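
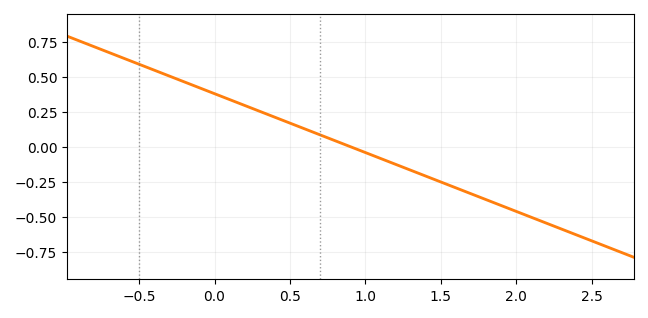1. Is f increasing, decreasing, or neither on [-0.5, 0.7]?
decreasing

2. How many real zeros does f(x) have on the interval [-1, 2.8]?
1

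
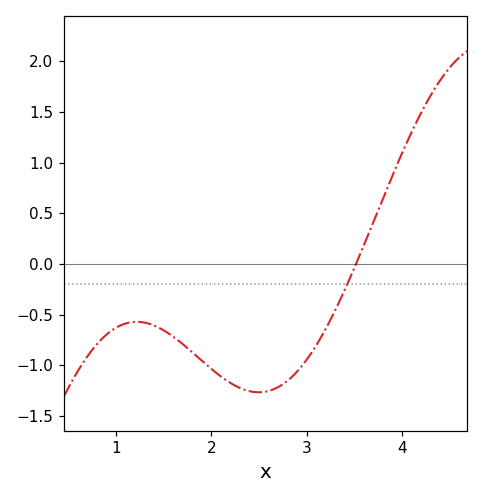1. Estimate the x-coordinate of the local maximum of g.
1.22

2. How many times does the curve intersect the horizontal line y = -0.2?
1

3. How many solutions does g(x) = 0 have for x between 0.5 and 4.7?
1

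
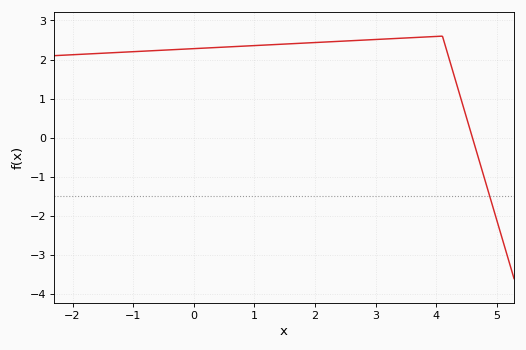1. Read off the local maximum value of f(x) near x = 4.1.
2.6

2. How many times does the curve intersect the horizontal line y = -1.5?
1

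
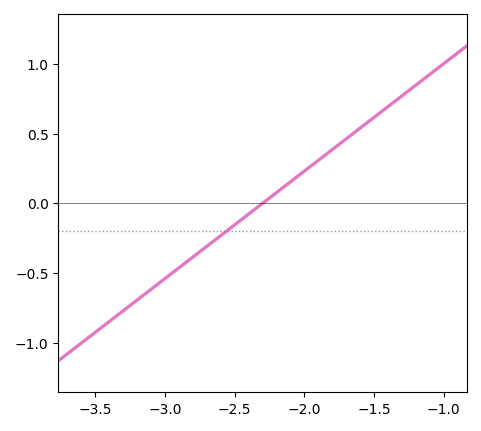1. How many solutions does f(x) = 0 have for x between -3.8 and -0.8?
1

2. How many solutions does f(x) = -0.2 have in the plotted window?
1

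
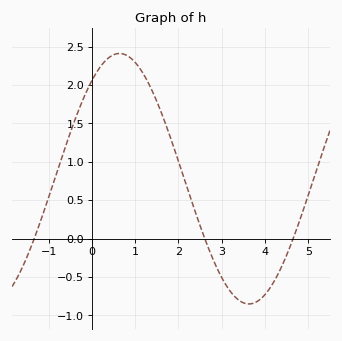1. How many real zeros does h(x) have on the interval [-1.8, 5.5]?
3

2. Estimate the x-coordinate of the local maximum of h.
0.637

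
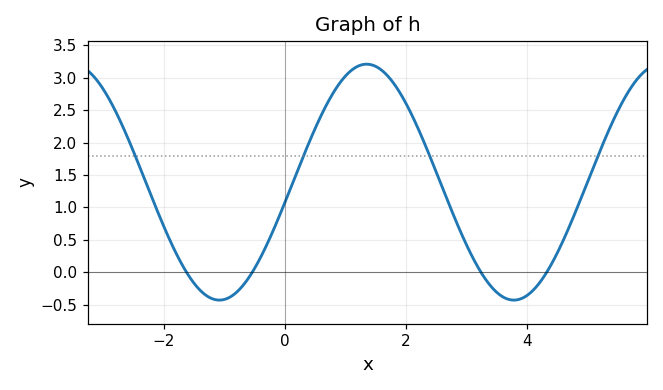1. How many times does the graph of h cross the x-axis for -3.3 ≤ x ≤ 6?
4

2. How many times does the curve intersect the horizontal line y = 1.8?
4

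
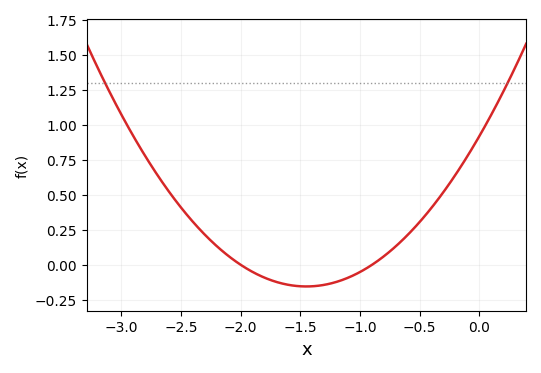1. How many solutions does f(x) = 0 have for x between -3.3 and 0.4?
2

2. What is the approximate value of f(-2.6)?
0.52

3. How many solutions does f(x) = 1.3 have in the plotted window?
2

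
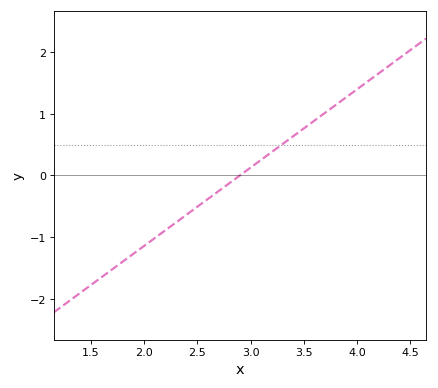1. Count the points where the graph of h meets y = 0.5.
1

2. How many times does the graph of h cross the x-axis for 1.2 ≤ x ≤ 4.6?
1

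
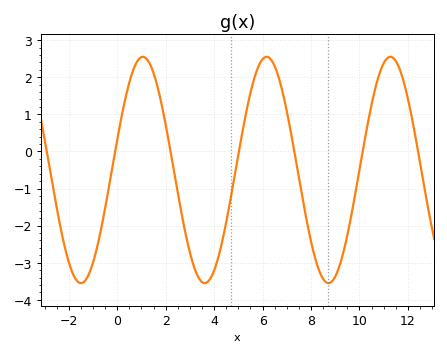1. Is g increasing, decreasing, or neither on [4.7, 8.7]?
neither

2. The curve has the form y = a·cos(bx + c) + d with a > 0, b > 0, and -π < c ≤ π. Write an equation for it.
y = 3.05cos(1.23x - 1.3) - 0.5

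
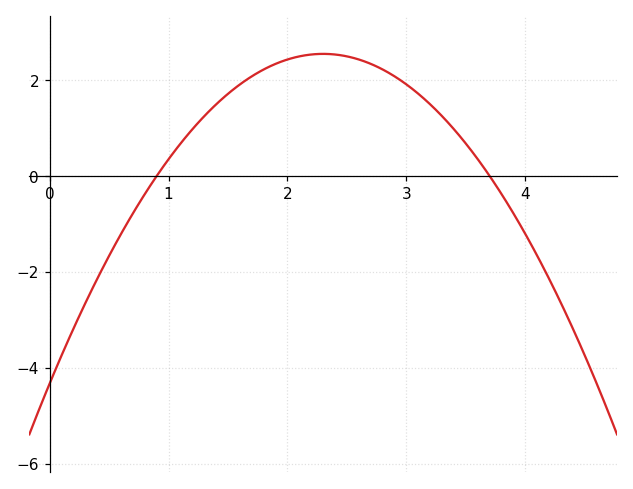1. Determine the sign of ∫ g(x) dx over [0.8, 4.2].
positive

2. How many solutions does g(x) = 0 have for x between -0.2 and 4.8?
2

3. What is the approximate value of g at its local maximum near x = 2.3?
2.6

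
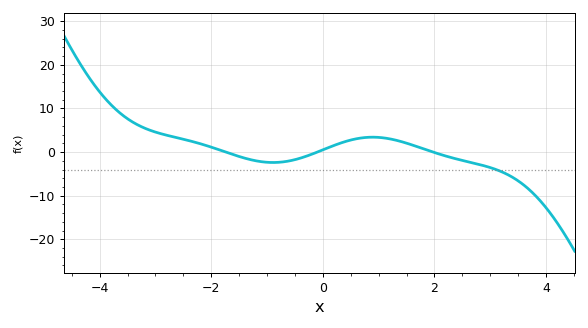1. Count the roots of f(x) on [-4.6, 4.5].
3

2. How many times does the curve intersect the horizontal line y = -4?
1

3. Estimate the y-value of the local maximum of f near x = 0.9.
3.42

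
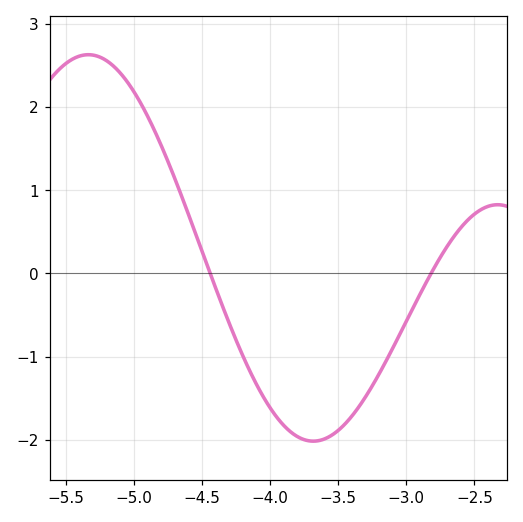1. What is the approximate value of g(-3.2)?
-1.2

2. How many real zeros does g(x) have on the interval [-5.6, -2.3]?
2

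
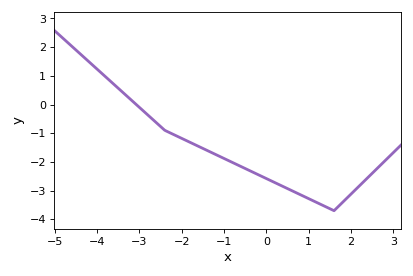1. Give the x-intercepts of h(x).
-3.08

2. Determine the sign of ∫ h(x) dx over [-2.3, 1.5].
negative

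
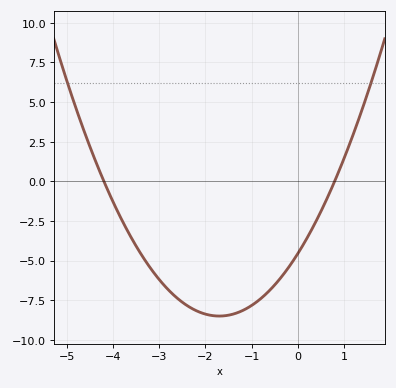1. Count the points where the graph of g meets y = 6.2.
2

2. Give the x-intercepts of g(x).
-4.2, 0.8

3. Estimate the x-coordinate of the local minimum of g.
-1.7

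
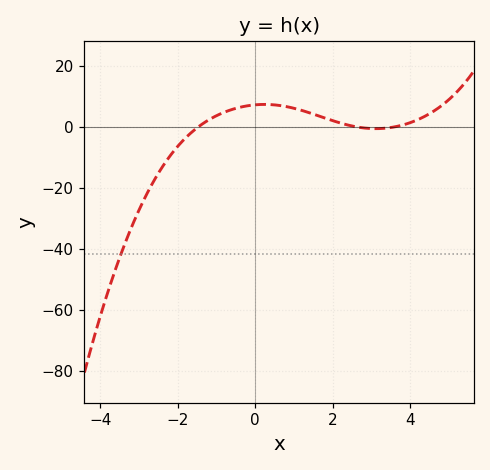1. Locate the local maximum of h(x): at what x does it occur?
0.2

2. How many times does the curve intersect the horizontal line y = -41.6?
1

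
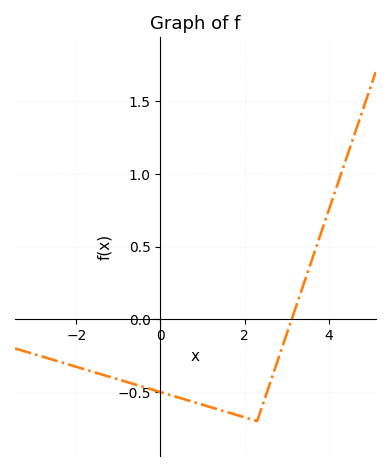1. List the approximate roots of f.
3.12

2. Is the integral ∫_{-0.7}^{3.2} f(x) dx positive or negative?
negative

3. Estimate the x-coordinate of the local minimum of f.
2.3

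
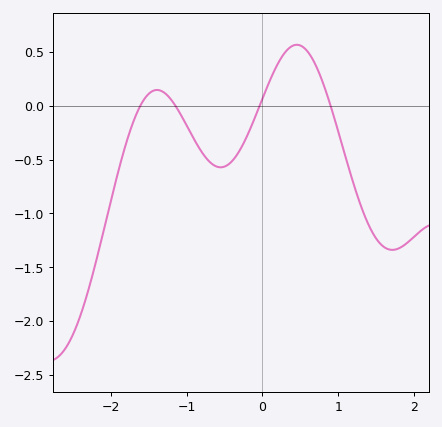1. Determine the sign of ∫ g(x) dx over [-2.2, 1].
negative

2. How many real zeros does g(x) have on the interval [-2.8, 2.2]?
4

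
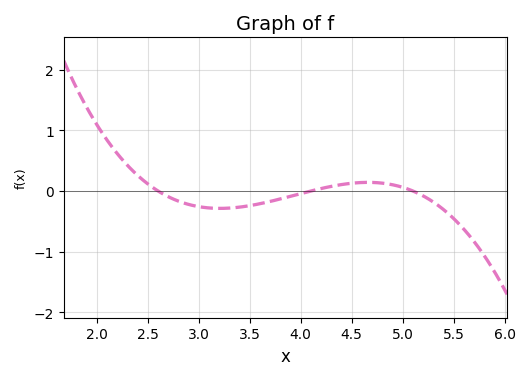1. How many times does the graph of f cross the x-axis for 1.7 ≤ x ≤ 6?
3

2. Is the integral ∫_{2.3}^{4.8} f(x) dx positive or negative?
negative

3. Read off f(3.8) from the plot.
-0.131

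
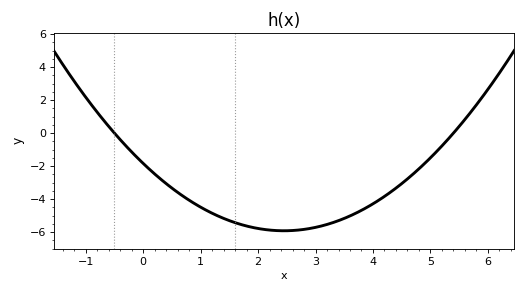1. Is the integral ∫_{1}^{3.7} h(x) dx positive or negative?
negative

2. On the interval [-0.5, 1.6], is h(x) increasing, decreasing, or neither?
decreasing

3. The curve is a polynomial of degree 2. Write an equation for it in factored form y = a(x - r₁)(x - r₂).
y = 0.68(x + 0.5)(x - 5.4)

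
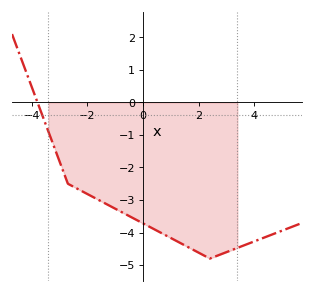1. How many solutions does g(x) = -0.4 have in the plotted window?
1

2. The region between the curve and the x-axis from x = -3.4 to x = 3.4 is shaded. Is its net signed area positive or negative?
negative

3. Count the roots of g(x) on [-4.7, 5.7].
1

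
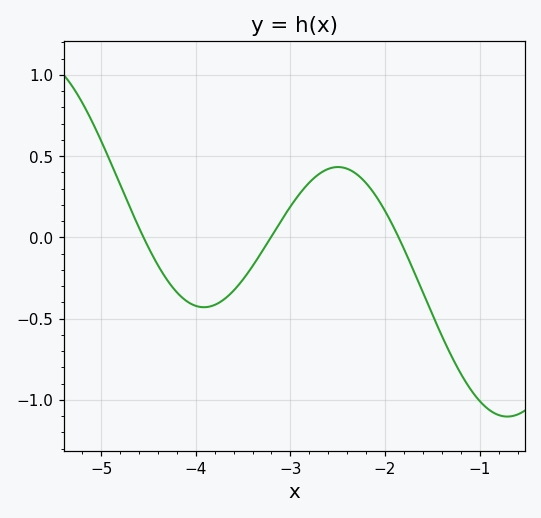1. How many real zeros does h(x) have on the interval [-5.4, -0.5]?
3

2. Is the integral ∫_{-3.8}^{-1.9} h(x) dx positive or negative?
positive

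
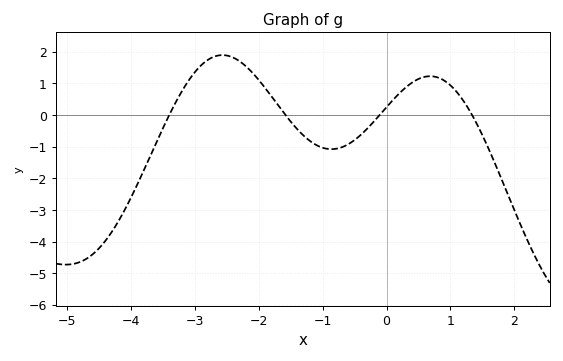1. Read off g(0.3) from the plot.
0.9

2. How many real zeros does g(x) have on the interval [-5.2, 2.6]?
4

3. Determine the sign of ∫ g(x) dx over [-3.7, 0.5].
positive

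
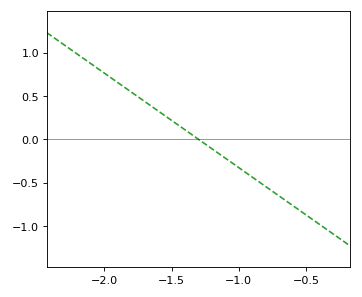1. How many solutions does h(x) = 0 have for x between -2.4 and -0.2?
1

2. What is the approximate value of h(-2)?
0.75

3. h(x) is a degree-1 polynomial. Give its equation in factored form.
y = -1.09(x + 1.3)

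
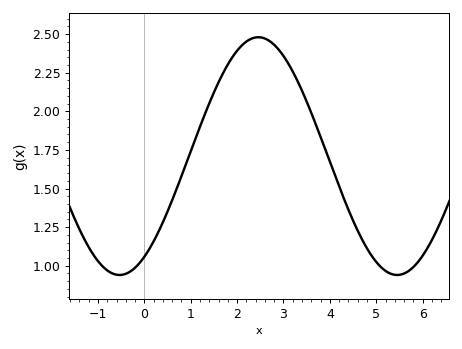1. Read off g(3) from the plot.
2.36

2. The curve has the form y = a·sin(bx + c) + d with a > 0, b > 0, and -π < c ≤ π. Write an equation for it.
y = 0.77sin(1.05x - 1.01) + 1.71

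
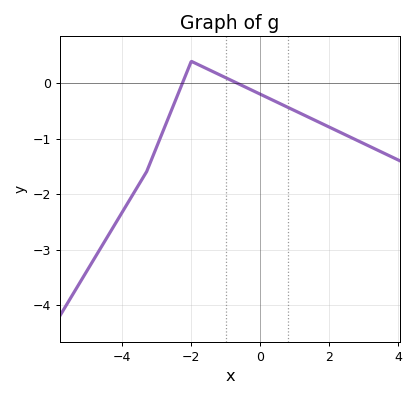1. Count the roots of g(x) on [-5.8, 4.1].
2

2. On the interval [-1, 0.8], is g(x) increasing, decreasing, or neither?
decreasing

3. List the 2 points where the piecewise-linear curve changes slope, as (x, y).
(-3.3, -1.6); (-2, 0.4)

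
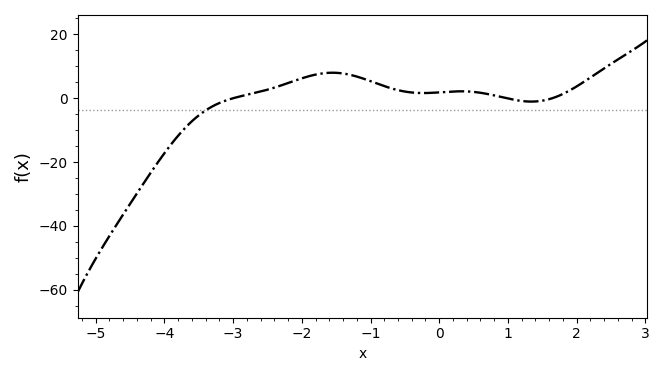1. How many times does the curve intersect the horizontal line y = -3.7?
1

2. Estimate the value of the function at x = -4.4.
-29.9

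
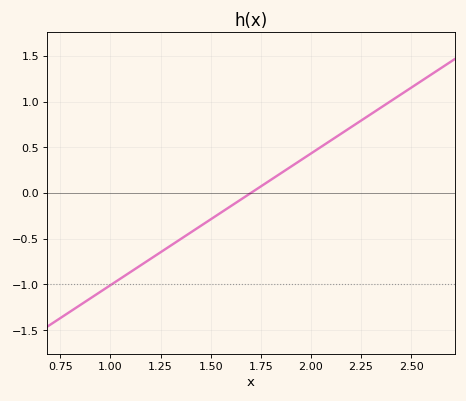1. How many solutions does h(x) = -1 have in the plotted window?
1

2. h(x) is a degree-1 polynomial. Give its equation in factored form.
y = 1.44(x - 1.7)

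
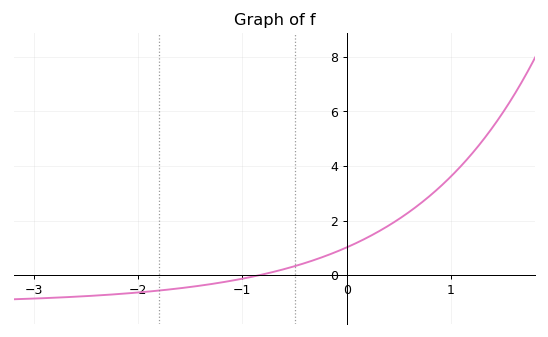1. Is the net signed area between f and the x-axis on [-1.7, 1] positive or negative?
positive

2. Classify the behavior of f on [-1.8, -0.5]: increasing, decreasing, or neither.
increasing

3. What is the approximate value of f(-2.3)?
-0.719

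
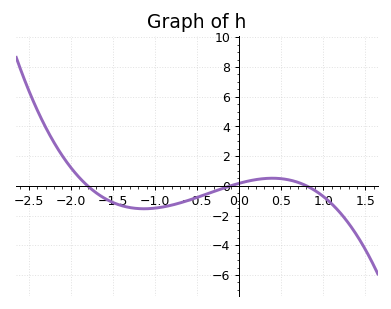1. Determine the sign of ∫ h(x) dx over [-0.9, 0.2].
negative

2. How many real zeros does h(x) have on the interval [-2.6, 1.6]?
3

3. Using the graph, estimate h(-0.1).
0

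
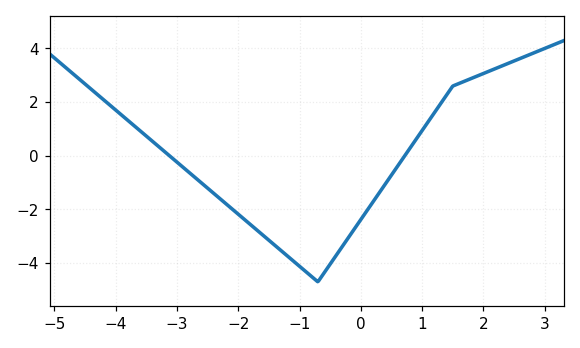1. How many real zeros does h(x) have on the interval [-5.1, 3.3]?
2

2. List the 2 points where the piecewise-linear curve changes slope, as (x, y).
(-0.7, -4.7); (1.5, 2.6)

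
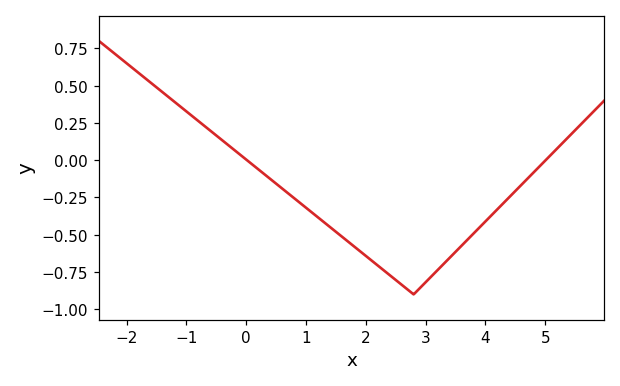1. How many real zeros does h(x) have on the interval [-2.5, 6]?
2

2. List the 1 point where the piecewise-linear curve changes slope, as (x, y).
(2.8, -0.9)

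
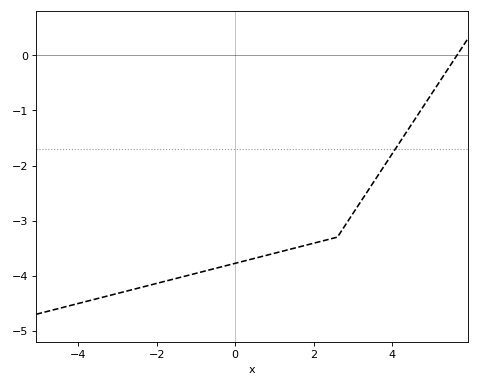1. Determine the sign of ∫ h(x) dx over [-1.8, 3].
negative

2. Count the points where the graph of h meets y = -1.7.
1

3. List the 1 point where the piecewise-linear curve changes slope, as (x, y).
(2.6, -3.3)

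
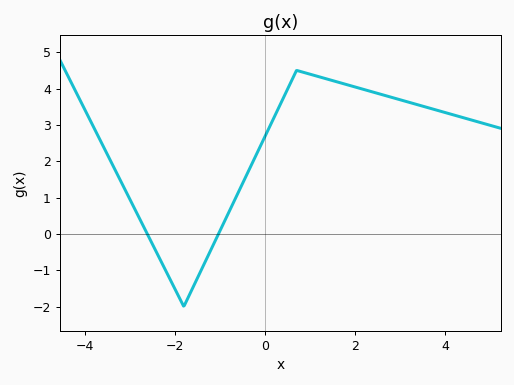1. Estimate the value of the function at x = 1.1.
4.4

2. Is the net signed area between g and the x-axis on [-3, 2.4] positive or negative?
positive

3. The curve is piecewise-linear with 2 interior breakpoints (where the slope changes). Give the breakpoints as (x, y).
(-1.8, -2); (0.7, 4.5)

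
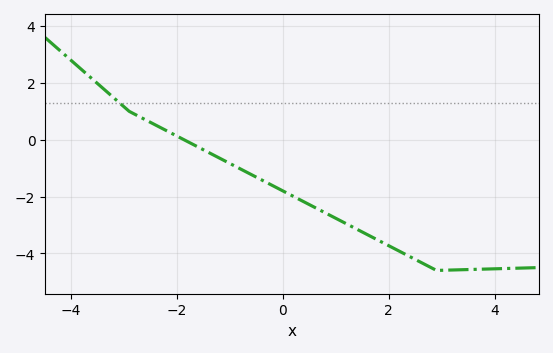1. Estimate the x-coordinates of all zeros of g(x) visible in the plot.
-1.86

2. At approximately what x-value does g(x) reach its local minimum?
2.9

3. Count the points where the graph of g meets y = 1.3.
1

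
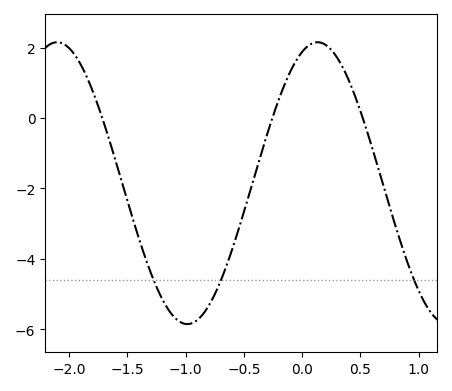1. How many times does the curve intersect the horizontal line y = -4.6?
3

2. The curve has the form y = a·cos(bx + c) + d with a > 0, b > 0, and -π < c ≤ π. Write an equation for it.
y = 4cos(2.8x - 0.37) - 1.85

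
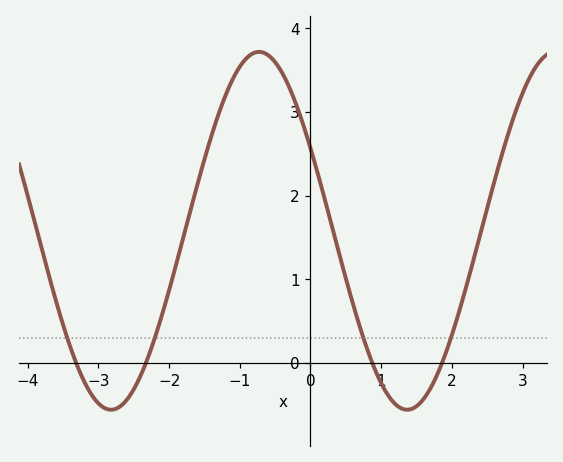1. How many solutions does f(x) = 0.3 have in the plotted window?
4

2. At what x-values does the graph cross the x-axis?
-3.31, -2.33, 0.874, 1.86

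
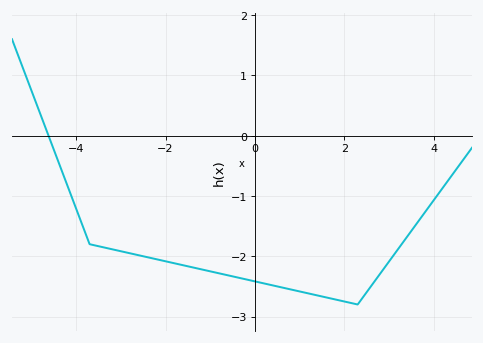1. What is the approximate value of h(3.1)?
-2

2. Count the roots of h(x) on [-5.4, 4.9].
1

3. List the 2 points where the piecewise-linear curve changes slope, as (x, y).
(-3.7, -1.8); (2.3, -2.8)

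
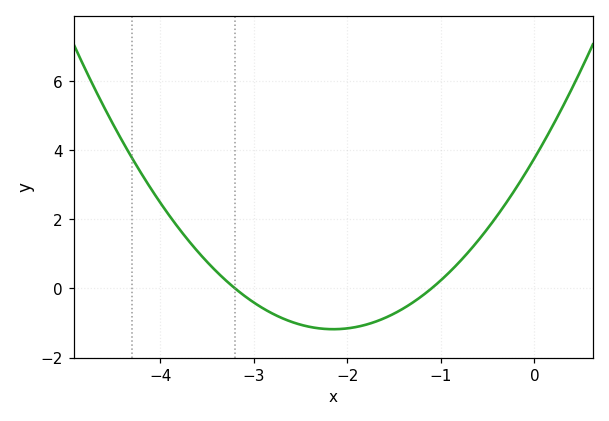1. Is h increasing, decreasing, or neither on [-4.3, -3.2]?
decreasing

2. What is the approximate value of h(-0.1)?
3.32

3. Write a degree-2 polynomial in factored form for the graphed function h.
y = 1.07(x + 3.2)(x + 1.1)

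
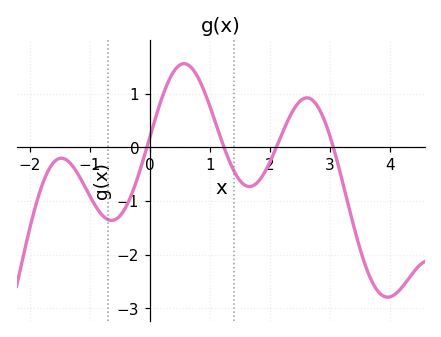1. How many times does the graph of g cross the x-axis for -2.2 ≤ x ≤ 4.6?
4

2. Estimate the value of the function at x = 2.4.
0.708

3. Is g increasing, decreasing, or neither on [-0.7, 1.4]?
neither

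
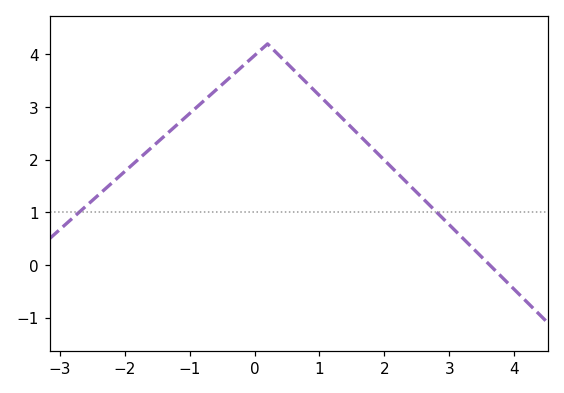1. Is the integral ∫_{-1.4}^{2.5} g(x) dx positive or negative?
positive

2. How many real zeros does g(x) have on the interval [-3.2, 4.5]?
1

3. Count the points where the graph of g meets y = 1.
2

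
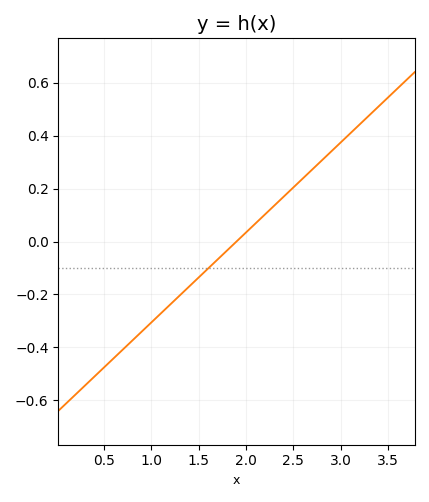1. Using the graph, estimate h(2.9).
0.34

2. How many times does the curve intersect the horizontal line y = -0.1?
1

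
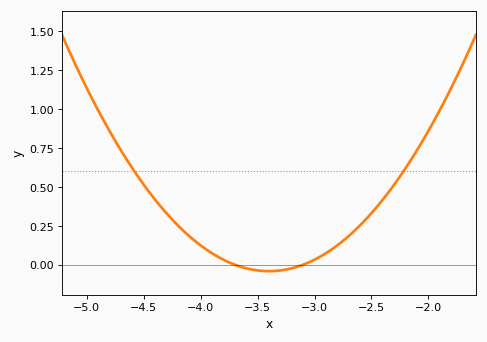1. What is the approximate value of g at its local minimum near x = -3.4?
-0.041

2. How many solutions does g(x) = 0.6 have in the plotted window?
2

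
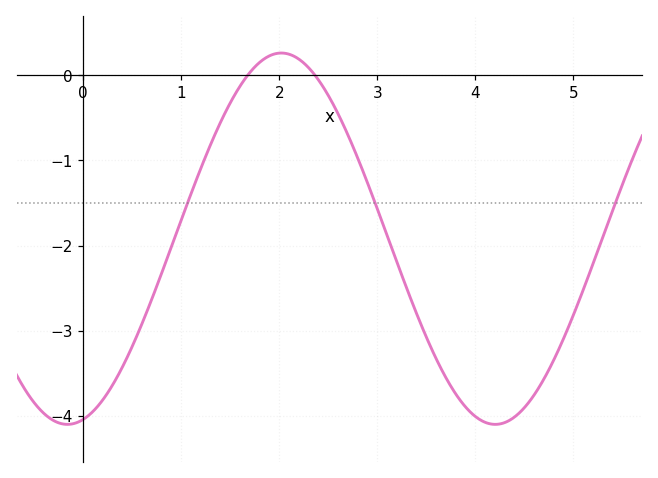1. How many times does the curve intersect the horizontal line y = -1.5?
3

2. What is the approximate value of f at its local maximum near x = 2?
0.26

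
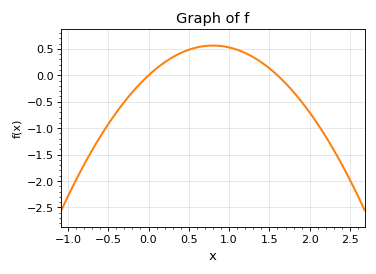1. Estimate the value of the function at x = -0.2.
-0.3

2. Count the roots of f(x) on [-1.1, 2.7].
2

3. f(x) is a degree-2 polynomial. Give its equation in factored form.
y = -0.88(x - 0)(x - 1.6)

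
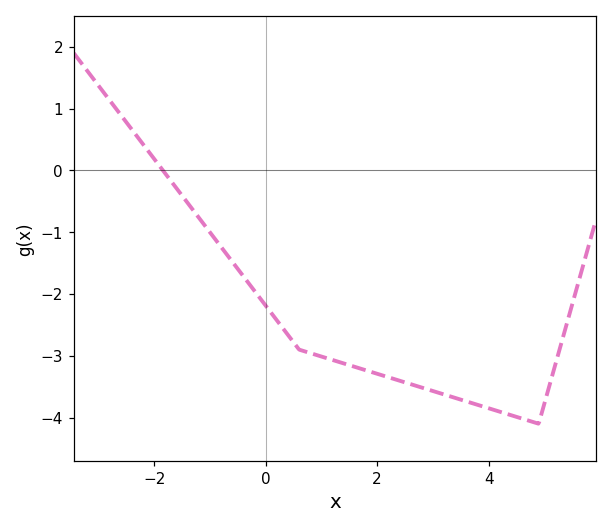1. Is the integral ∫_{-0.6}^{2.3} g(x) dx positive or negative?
negative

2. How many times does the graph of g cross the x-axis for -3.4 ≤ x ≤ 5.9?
1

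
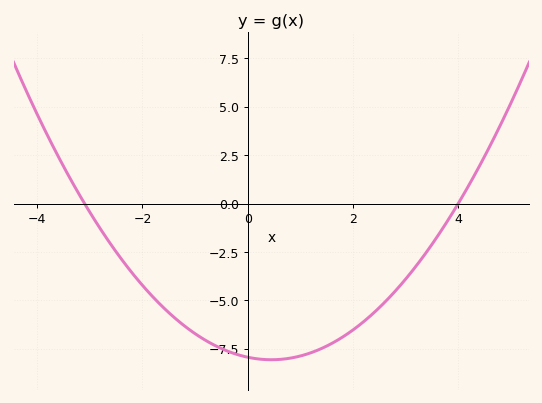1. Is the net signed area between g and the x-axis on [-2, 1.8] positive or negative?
negative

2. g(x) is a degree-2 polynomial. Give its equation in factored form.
y = 0.64(x + 3.1)(x - 4)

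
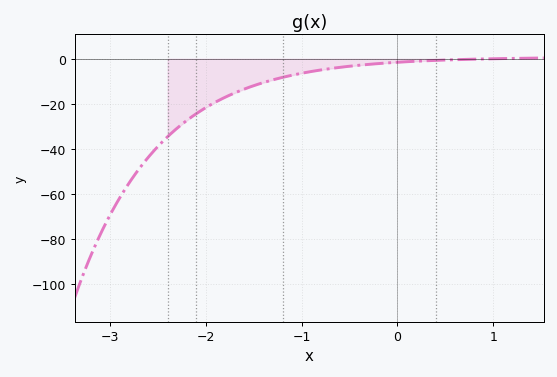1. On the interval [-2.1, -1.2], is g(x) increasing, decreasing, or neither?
increasing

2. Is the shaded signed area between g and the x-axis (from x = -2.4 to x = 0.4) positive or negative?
negative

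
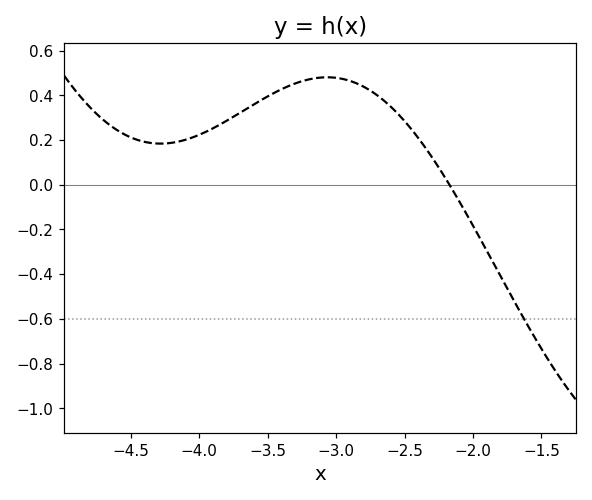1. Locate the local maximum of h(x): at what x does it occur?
-3.07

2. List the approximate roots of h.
-2.17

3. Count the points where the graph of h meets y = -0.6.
1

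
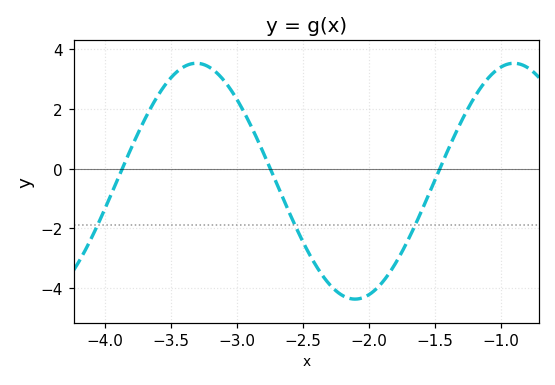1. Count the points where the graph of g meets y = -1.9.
3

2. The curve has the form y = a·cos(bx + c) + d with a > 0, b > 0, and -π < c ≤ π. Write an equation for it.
y = 3.94cos(2.6x + 2.4) - 0.42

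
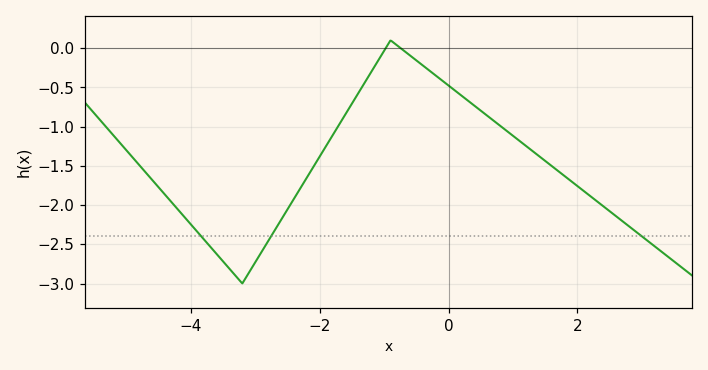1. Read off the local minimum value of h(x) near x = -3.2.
-3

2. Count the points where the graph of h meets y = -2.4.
3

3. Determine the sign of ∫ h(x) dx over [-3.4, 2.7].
negative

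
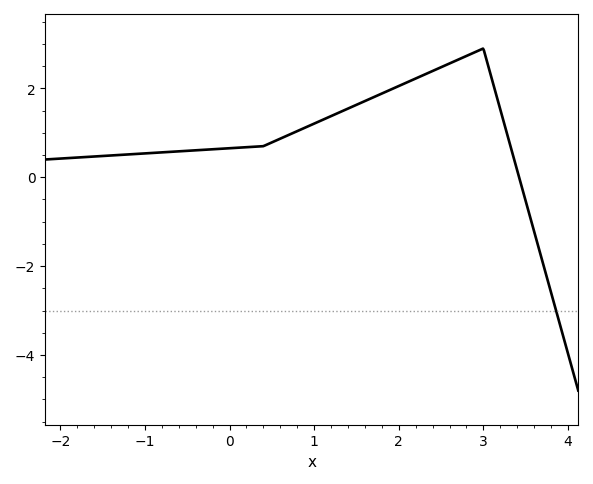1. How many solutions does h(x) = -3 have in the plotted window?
1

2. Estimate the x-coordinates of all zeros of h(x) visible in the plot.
3.42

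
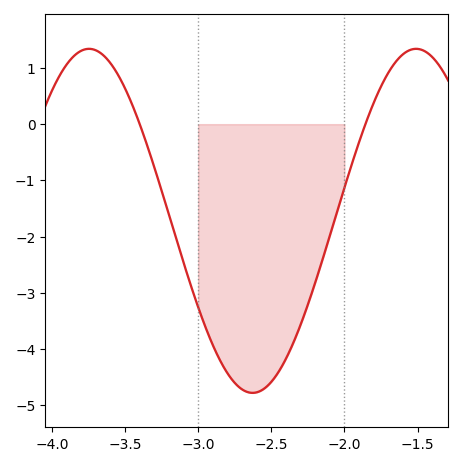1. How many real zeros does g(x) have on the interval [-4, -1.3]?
2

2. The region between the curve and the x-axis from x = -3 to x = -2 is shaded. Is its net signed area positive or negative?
negative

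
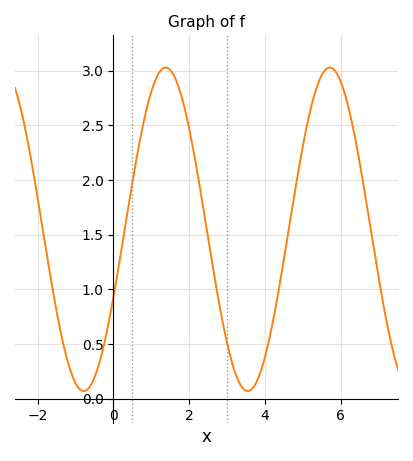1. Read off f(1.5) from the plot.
3.01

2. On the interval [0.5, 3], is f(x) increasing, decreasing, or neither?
neither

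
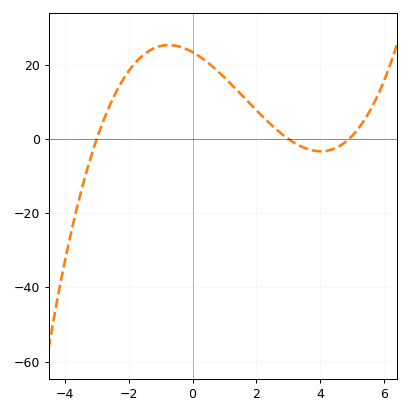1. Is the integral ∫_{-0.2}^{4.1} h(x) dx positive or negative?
positive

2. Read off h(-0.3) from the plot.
24.6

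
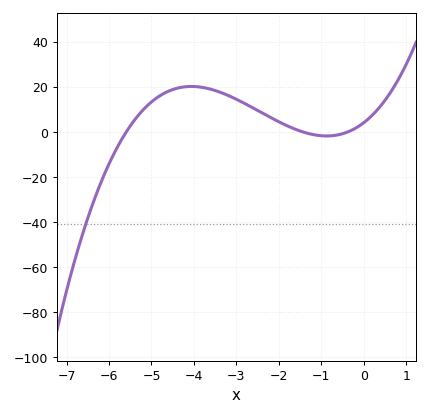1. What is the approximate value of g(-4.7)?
18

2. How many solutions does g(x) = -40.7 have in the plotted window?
1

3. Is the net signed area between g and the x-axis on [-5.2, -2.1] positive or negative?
positive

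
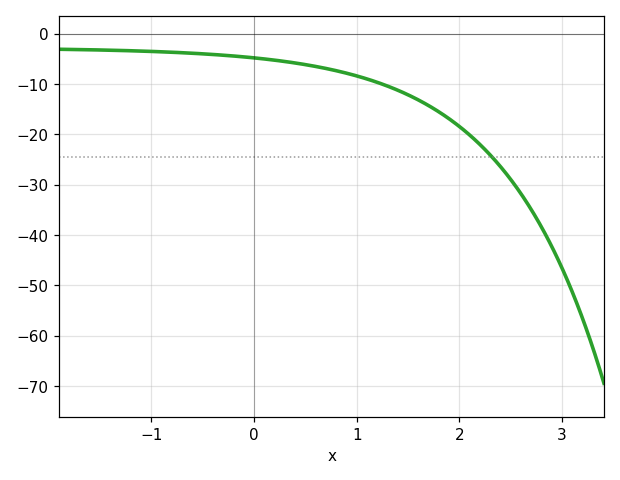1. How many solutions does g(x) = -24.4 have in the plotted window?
1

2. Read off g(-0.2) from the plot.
-4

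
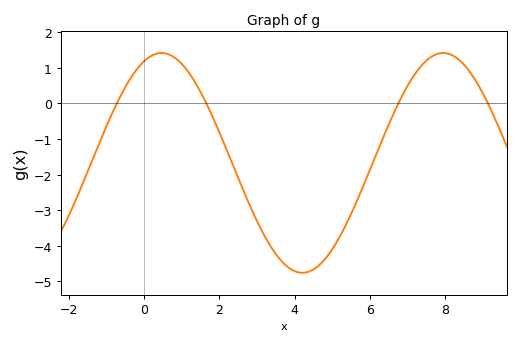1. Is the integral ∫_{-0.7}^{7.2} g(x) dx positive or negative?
negative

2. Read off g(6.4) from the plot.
-0.837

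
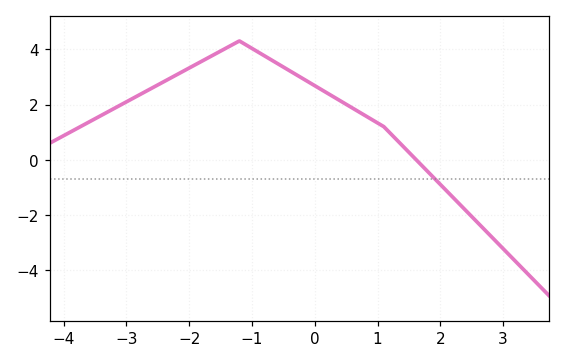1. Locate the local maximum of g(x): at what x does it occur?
-1.2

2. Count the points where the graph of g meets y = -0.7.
1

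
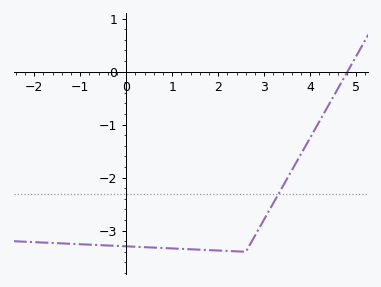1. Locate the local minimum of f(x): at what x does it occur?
2.6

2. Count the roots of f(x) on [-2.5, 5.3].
1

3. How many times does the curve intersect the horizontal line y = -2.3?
1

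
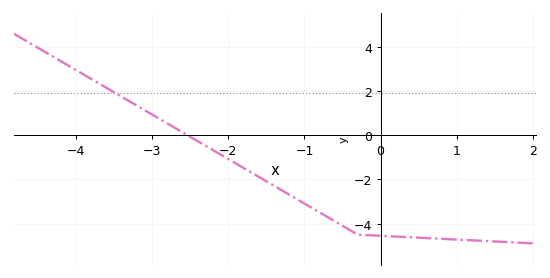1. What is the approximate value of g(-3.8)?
2.6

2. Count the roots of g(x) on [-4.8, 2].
1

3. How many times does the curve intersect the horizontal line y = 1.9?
1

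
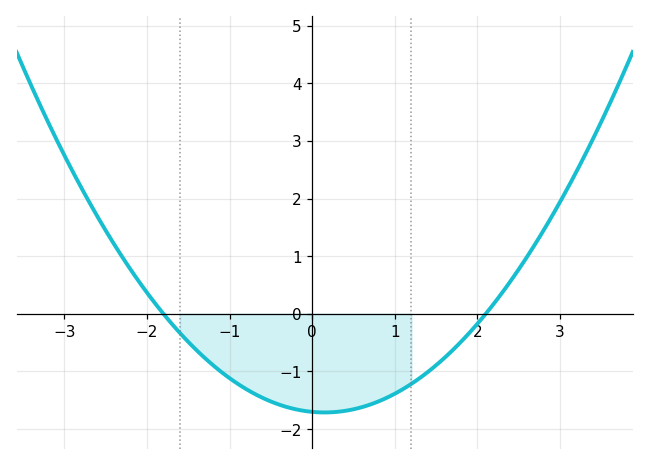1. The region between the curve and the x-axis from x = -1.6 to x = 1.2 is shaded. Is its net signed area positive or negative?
negative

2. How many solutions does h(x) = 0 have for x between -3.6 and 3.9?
2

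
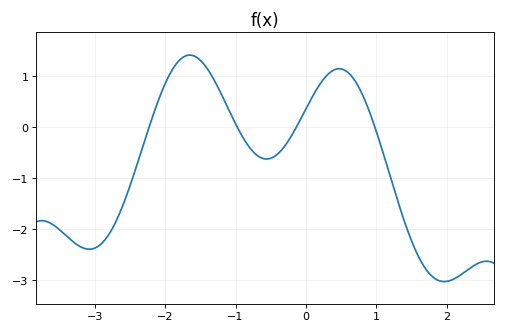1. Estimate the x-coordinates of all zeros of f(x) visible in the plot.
-2.2, -1, -0.1, 1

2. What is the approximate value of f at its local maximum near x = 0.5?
1.1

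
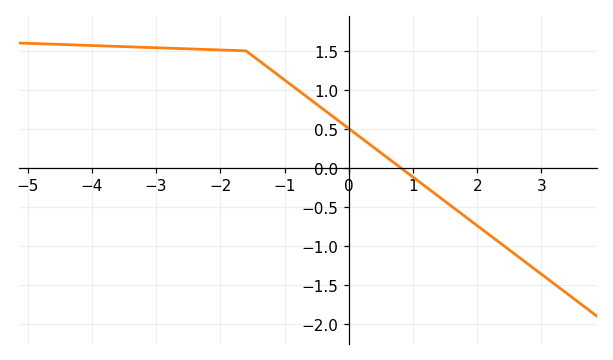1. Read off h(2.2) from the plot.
-0.85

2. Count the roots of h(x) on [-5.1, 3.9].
1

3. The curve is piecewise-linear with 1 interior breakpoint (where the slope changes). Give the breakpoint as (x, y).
(-1.6, 1.5)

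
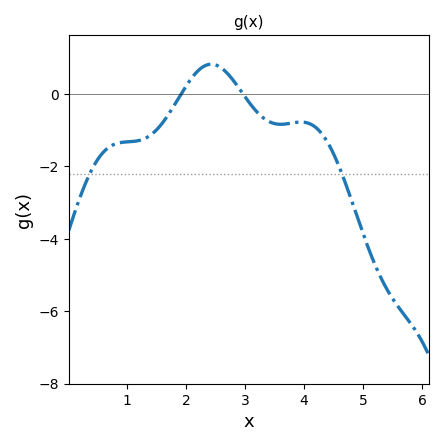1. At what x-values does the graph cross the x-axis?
1.91, 2.97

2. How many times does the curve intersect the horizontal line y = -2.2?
2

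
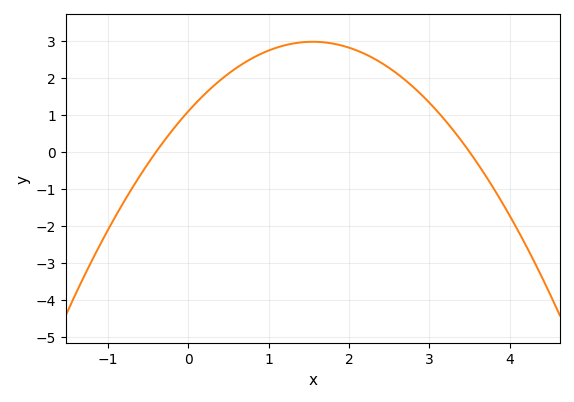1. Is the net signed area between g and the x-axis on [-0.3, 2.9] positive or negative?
positive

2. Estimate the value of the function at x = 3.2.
0.842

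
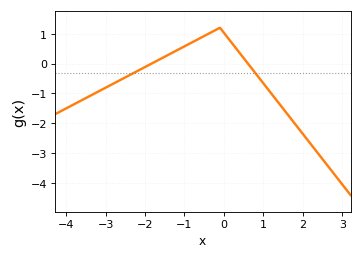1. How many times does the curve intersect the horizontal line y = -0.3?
2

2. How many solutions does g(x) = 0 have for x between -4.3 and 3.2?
2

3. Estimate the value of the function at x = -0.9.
0.6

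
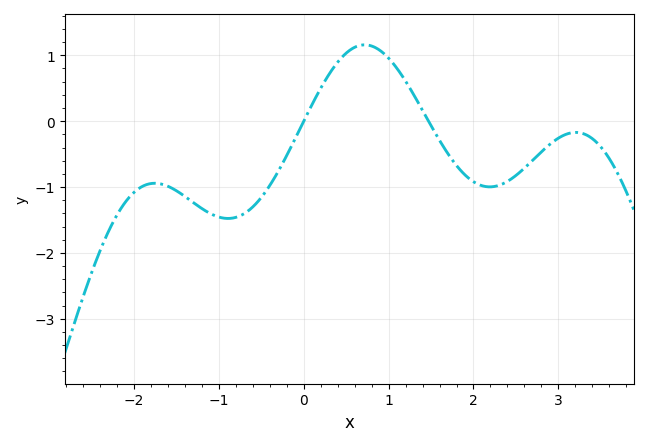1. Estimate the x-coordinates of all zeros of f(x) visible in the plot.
0, 1.5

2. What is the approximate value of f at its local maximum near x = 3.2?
-0.2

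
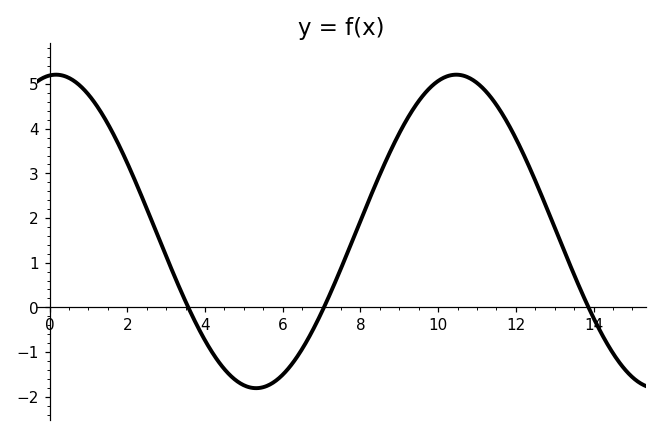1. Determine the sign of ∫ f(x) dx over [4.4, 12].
positive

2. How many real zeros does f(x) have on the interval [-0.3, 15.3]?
3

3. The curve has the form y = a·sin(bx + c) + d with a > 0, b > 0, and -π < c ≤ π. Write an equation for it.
y = 3.51sin(0.61x + 1.47) + 1.7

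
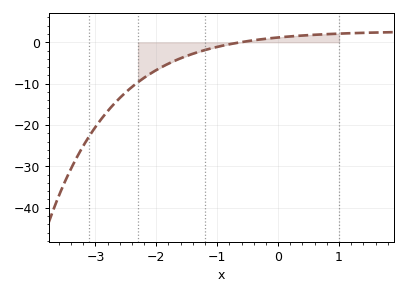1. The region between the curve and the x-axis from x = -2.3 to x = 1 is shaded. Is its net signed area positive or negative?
negative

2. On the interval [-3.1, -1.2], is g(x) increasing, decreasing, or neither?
increasing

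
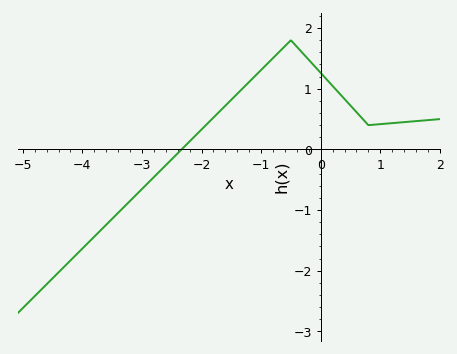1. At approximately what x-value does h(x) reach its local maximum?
-0.5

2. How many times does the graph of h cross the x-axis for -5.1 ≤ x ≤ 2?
1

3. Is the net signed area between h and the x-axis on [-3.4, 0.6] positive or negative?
positive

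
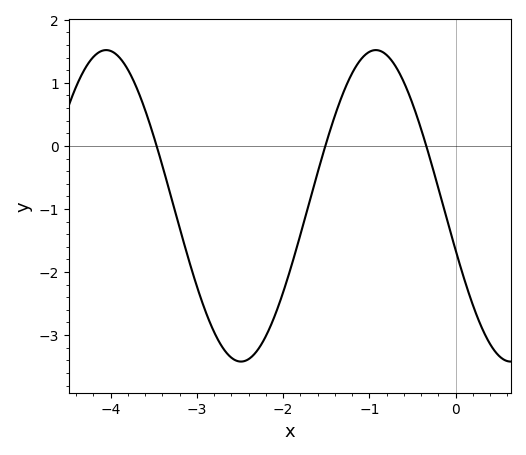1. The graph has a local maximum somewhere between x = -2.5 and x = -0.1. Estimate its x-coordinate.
-0.9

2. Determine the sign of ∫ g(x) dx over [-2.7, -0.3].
negative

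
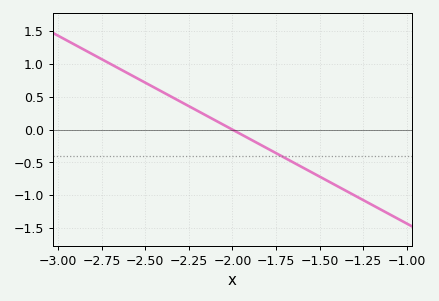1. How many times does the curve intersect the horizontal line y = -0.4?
1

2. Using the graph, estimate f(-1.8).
-0.286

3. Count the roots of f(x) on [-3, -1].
1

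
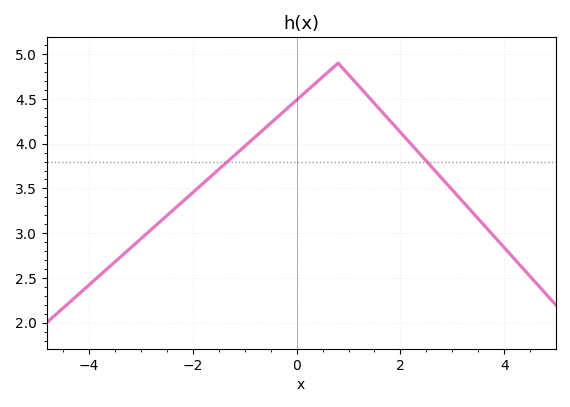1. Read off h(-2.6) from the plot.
3.14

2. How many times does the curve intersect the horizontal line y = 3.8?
2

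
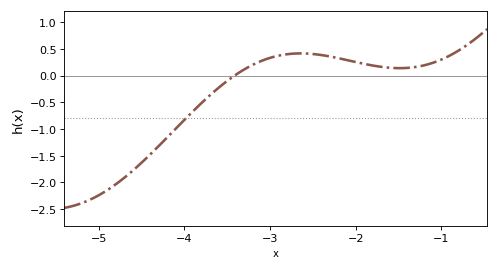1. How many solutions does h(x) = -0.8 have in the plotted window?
1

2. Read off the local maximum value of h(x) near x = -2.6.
0.415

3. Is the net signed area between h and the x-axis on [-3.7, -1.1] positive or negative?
positive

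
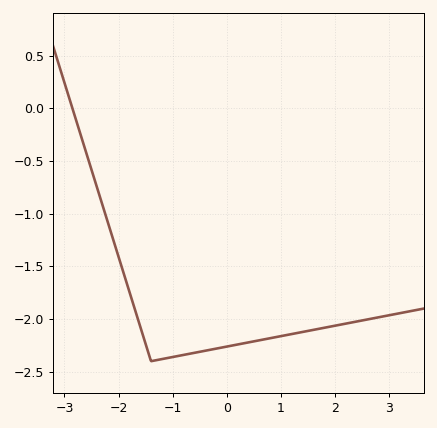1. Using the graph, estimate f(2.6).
-2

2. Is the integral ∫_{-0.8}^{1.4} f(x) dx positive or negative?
negative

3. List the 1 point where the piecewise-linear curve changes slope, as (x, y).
(-1.4, -2.4)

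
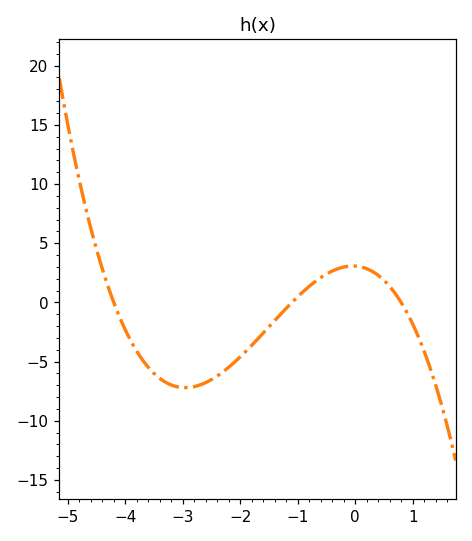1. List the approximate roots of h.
-4.2, -1.1, 0.8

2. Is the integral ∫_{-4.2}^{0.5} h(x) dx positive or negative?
negative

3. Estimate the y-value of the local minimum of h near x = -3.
-7.2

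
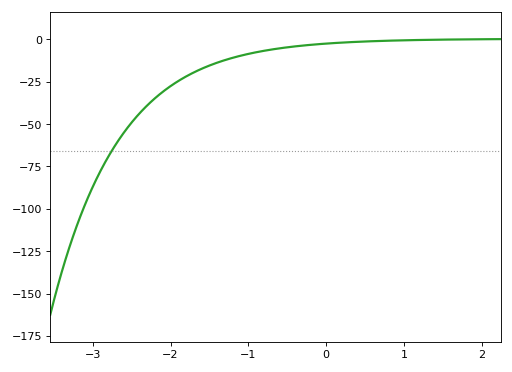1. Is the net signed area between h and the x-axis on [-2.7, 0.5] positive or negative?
negative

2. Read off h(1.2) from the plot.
-0.348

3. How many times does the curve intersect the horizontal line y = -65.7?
1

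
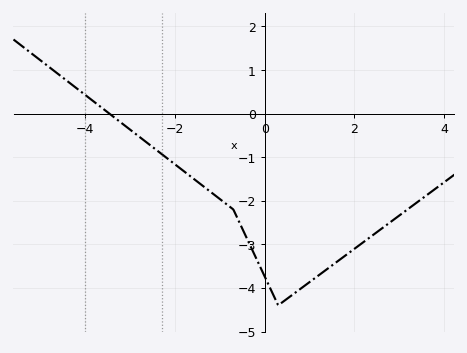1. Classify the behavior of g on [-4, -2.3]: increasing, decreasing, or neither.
decreasing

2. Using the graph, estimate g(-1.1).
-1.88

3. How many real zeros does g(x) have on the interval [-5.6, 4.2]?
1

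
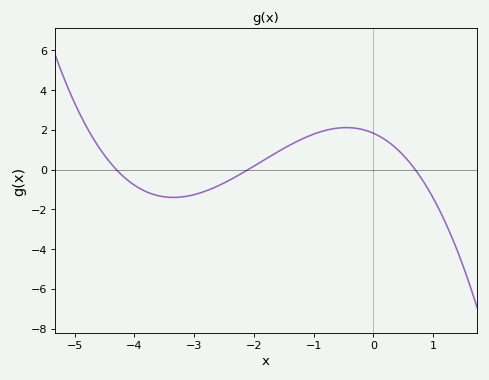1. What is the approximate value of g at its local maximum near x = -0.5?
2.12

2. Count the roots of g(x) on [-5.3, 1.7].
3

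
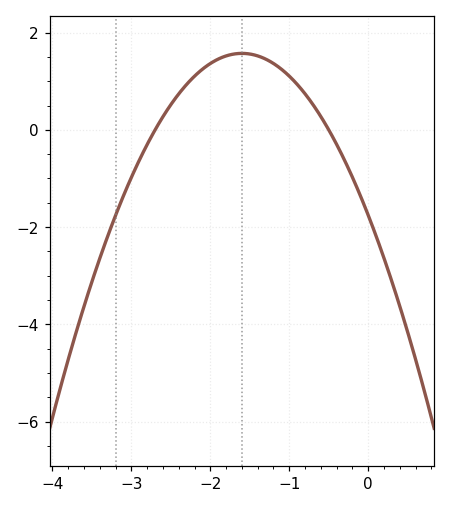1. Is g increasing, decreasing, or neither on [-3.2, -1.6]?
increasing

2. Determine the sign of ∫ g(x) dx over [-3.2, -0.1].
positive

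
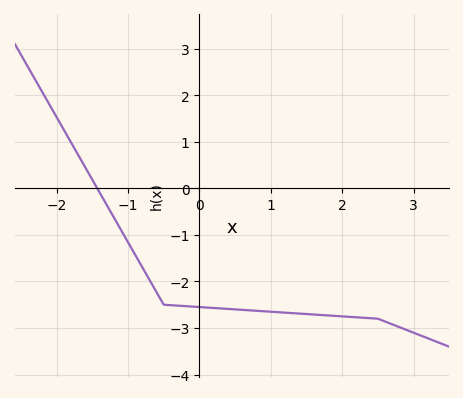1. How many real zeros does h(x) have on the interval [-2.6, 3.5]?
1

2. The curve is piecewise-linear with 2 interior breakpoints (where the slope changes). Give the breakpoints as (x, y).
(-0.5, -2.5); (2.5, -2.8)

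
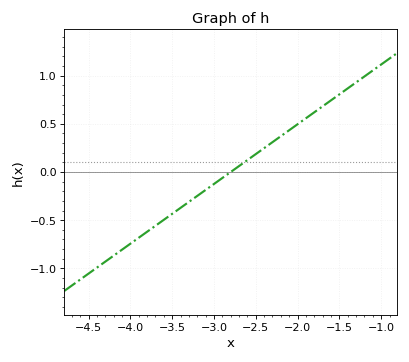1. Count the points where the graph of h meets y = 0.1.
1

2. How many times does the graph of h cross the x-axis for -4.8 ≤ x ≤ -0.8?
1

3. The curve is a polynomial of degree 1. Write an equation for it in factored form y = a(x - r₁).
y = 0.62(x + 2.8)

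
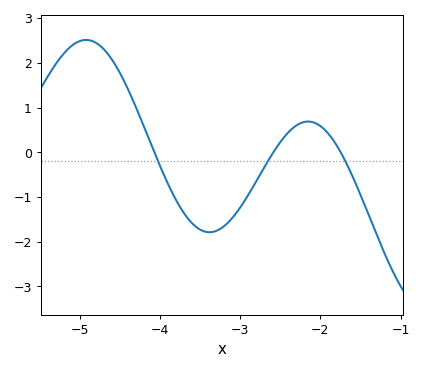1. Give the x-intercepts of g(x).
-4.1, -2.6, -1.7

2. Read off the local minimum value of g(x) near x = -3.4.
-1.8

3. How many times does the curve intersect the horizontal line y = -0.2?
3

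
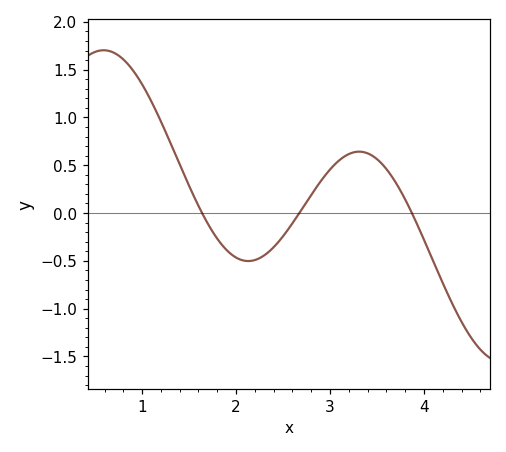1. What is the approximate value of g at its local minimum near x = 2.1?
-0.5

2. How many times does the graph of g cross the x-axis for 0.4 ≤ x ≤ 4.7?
3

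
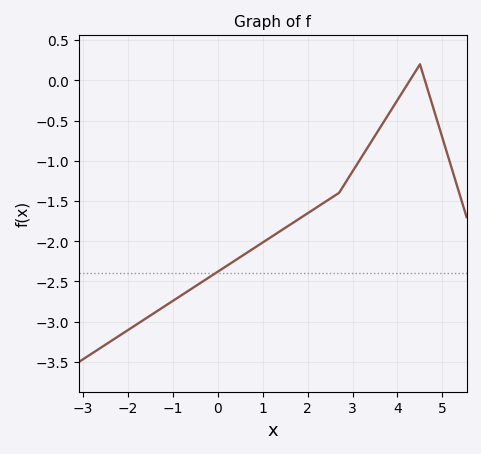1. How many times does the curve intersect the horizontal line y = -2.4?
1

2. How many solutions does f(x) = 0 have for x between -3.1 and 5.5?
2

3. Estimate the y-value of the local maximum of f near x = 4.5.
0.198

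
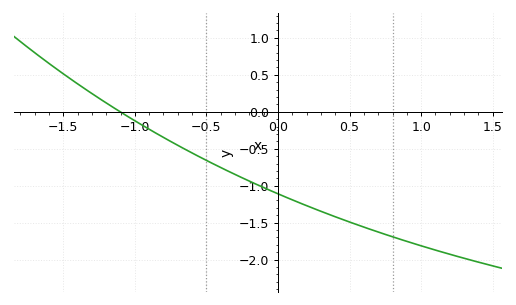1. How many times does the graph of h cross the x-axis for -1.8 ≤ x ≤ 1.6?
1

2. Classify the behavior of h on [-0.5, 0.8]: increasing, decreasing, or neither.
decreasing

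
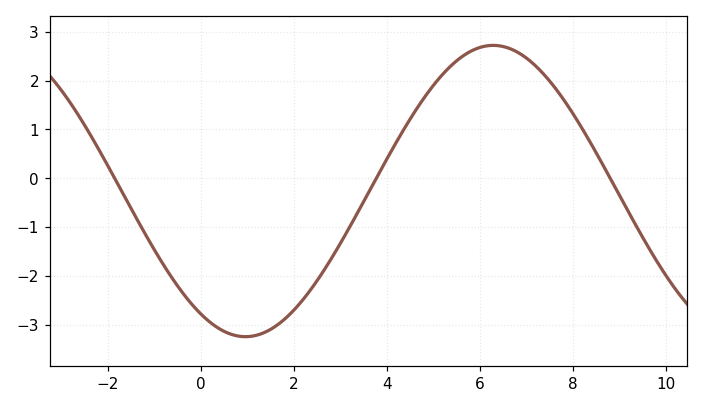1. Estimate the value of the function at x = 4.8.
1.6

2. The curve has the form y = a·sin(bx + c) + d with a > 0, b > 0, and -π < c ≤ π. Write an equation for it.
y = 2.98sin(0.59x - 2.1) - 0.26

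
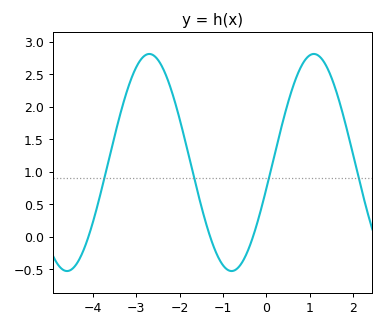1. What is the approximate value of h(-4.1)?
0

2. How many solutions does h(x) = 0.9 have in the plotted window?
4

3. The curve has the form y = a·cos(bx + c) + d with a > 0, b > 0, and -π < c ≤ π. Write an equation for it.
y = 1.67cos(1.7x - 1.8) + 1.14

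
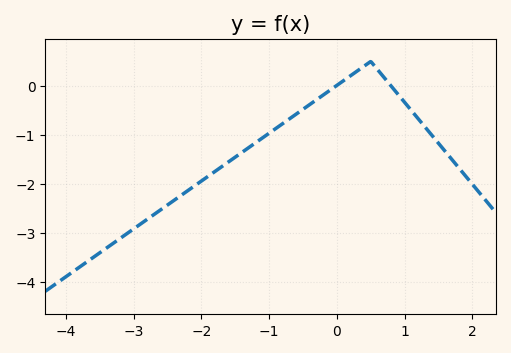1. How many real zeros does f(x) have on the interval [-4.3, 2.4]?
2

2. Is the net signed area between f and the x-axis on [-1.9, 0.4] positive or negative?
negative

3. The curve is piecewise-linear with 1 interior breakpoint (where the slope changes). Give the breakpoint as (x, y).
(0.5, 0.5)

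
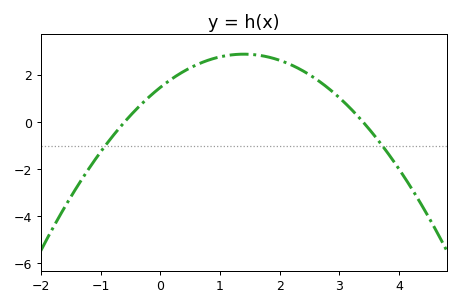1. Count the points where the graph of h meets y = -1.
2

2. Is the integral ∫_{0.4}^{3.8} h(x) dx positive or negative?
positive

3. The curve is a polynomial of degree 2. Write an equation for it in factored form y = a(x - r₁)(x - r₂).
y = -0.72(x + 0.6)(x - 3.4)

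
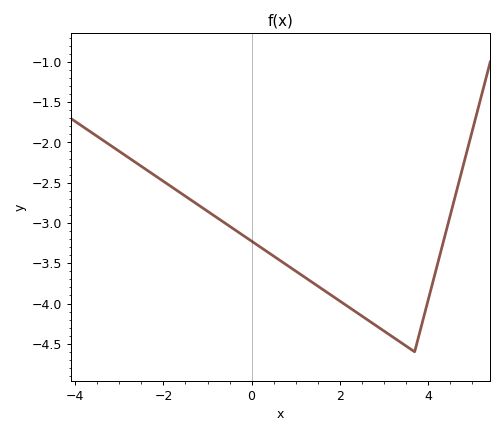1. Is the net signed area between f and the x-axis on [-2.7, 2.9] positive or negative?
negative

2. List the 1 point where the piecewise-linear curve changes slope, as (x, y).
(3.7, -4.6)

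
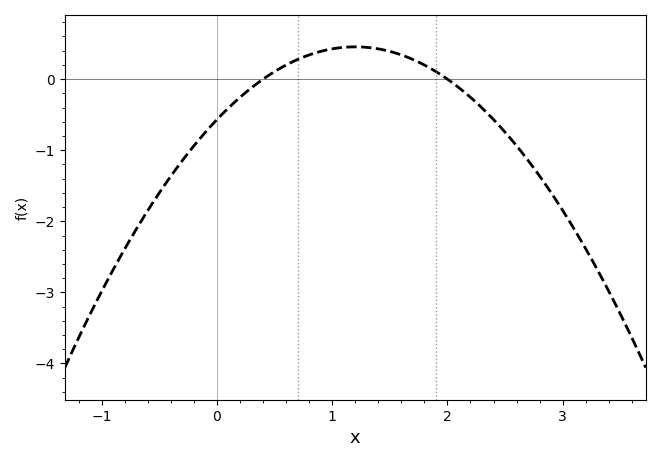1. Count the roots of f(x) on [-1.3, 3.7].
2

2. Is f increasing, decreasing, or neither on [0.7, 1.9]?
neither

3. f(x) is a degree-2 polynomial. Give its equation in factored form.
y = -0.71(x - 0.4)(x - 2)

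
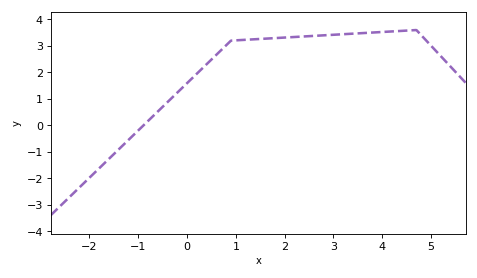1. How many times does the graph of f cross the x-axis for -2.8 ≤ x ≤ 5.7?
1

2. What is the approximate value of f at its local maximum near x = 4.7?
3.6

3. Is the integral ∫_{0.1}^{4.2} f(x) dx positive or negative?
positive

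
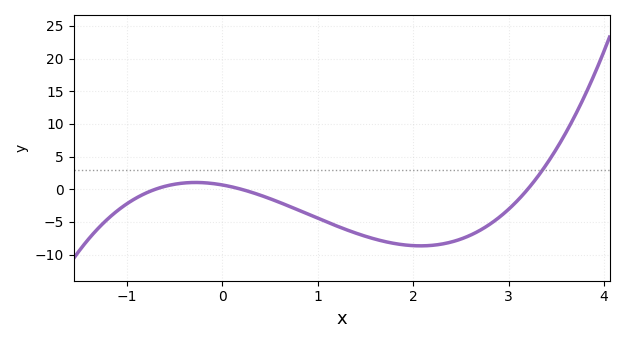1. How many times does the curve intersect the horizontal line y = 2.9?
1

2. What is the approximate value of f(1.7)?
-8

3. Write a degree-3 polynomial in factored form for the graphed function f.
y = 1.48(x + 0.7)(x - 0.2)(x - 3.2)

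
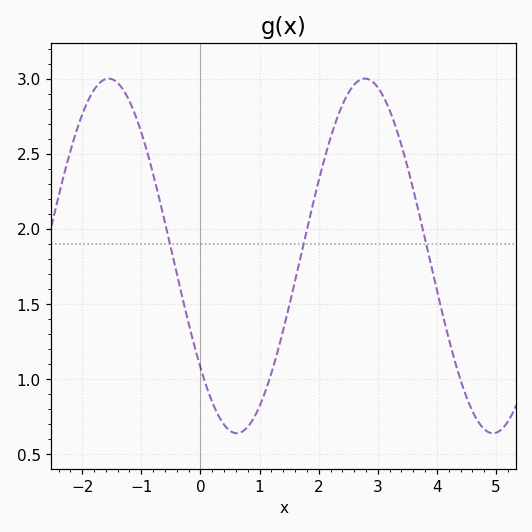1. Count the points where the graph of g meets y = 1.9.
3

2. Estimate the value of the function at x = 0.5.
0.65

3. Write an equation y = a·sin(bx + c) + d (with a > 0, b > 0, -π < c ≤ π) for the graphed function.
y = 1.18sin(1.4x - 2.5) + 1.82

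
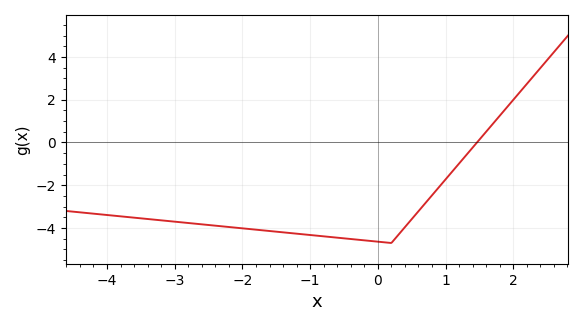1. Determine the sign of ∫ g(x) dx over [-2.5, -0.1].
negative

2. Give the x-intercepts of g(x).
1.46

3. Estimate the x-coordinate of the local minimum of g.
0.197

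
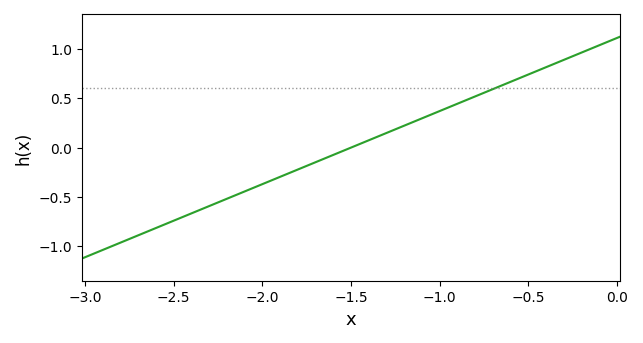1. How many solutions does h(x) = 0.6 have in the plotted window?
1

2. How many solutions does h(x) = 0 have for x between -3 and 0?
1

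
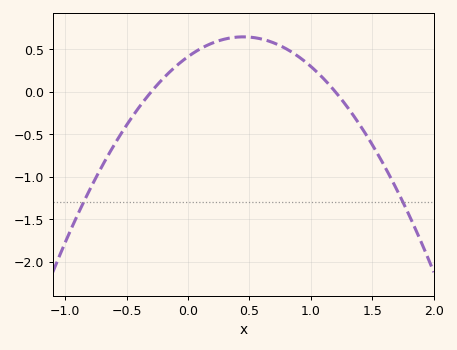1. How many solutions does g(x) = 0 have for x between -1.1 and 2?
2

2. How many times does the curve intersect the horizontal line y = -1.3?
2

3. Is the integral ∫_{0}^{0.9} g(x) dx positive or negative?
positive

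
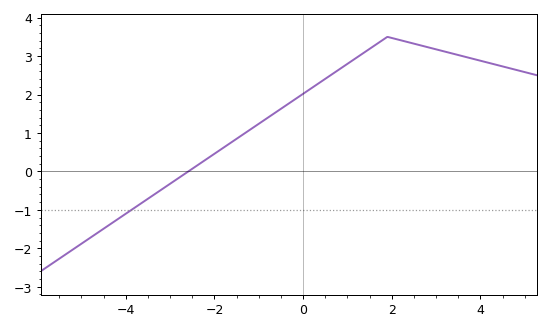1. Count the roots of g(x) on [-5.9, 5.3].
1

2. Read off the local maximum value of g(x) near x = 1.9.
3.5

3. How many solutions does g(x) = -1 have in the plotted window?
1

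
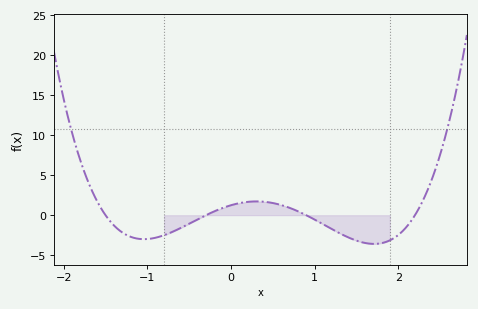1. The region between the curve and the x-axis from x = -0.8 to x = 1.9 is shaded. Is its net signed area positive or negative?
negative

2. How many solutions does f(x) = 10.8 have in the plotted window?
2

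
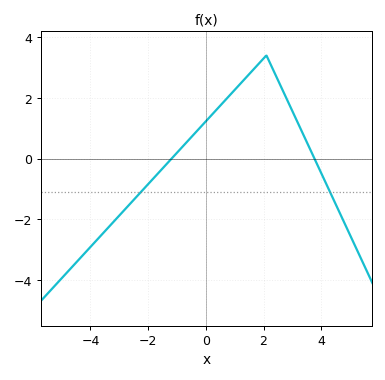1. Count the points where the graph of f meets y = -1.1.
2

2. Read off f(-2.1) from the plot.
-1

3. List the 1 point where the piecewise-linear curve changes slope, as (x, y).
(2.1, 3.4)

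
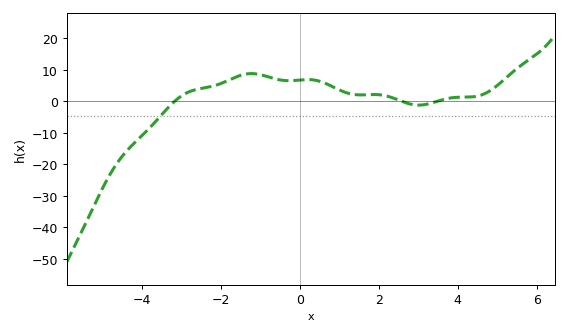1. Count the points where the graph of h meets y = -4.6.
1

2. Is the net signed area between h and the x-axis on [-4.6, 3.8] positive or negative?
positive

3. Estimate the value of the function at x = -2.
5.68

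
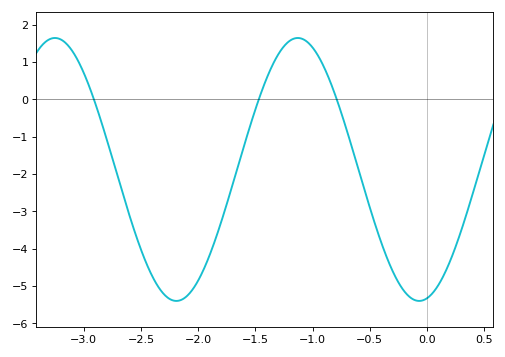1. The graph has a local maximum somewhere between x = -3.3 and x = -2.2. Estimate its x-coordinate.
-3.3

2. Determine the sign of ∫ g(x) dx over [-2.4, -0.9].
negative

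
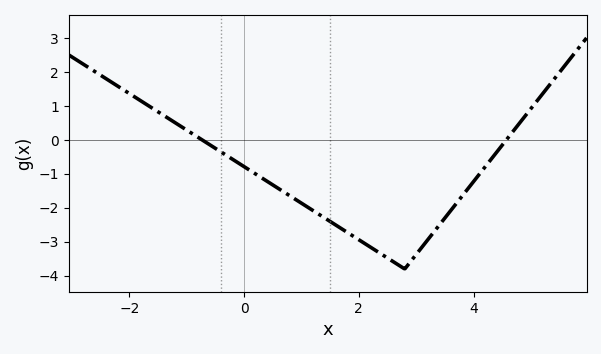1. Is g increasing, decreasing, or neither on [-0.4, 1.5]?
decreasing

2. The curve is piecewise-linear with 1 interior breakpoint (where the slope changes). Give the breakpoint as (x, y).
(2.8, -3.8)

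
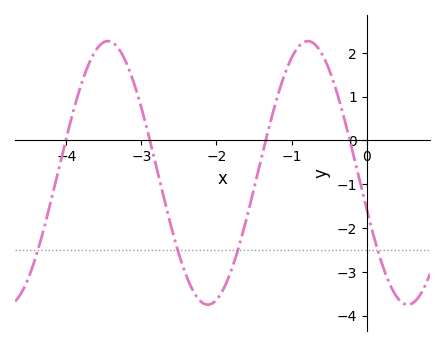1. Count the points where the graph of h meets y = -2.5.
4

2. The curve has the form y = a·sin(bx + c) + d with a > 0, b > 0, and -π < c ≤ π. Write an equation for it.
y = 3.01sin(2.4x - 2.9) - 0.74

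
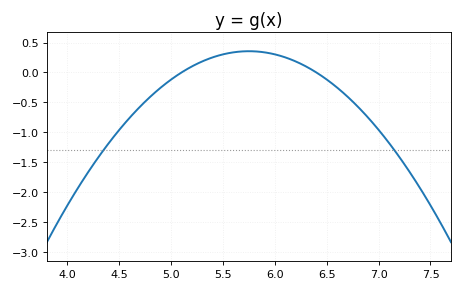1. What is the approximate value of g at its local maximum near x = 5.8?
0.355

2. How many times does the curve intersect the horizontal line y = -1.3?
2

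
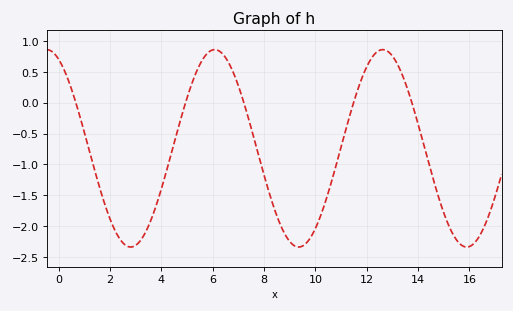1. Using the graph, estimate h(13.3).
0.55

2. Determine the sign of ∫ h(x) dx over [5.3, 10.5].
negative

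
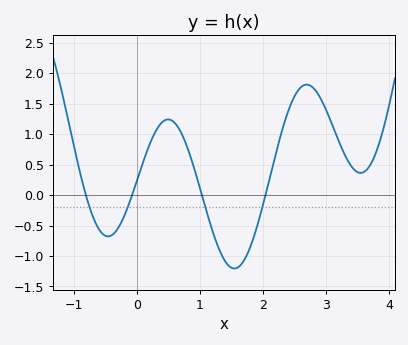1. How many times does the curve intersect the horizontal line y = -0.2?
4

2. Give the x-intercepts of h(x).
-0.805, -0.073, 1.03, 2.04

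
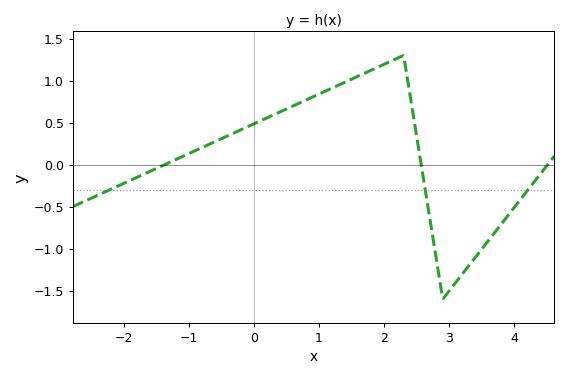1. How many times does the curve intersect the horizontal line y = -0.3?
3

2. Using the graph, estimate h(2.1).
1.25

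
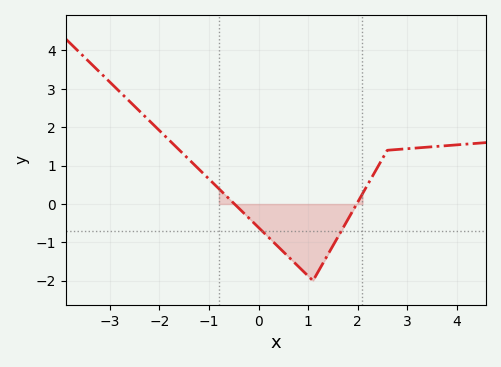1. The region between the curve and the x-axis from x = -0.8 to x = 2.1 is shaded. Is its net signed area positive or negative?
negative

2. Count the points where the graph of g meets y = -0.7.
2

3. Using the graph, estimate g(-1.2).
0.9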